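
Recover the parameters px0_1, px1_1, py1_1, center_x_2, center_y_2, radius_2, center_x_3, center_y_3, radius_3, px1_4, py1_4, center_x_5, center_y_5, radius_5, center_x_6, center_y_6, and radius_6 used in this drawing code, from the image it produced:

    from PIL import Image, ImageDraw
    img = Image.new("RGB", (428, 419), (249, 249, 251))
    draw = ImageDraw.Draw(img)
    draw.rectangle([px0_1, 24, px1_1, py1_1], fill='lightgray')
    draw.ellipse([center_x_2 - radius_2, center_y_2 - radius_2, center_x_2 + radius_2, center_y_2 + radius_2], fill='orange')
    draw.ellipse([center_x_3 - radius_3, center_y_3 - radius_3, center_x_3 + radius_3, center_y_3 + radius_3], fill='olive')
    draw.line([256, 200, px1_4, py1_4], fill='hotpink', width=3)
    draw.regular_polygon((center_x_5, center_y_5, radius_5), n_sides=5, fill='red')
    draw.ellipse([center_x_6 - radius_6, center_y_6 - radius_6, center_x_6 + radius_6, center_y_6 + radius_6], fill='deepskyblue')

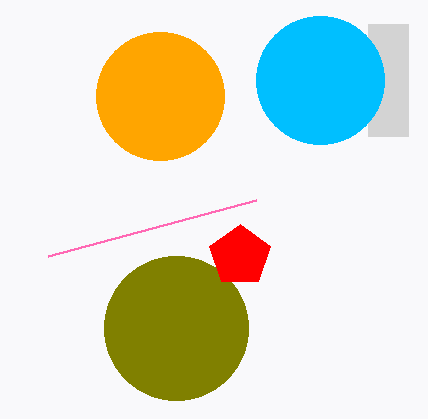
px0_1 = 368; px1_1 = 408; py1_1 = 136; center_x_2 = 160; center_y_2 = 96; radius_2 = 64; center_x_3 = 176; center_y_3 = 328; radius_3 = 72; px1_4 = 48; py1_4 = 256; center_x_5 = 240; center_y_5 = 256; radius_5 = 32; center_x_6 = 320; center_y_6 = 80; radius_6 = 64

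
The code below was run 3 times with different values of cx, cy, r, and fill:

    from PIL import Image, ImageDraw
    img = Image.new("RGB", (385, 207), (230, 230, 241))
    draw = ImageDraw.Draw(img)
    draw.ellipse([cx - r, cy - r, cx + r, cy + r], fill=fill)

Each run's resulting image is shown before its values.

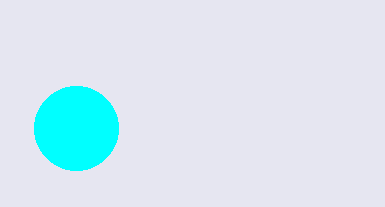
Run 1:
cx = 76; cy = 128; r = 42; fill = 'cyan'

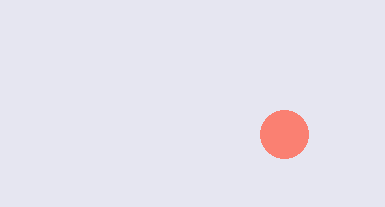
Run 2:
cx = 284, cy = 134, r = 24, fill = 'salmon'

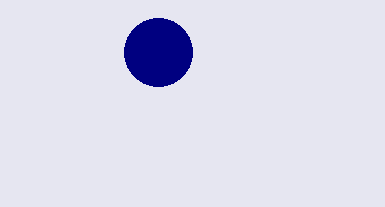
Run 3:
cx = 158, cy = 52, r = 34, fill = 'navy'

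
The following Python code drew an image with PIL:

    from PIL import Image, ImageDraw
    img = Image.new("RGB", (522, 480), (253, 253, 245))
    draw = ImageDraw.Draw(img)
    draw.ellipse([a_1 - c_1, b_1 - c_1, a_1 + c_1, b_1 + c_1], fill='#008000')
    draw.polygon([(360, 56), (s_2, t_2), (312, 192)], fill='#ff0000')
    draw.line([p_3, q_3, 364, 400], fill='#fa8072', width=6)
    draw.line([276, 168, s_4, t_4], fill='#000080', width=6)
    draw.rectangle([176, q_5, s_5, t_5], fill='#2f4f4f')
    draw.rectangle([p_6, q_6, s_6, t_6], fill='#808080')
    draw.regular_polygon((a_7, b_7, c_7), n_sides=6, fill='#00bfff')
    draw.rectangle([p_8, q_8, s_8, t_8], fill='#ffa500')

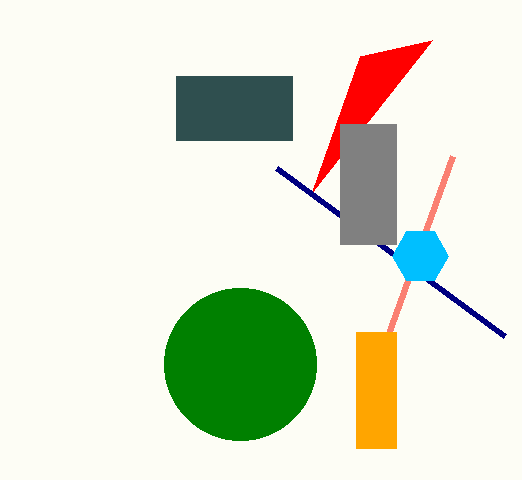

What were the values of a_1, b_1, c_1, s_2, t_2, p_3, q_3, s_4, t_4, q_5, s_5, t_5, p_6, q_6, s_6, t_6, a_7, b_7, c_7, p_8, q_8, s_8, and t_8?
a_1 = 240; b_1 = 364; c_1 = 76; s_2 = 432; t_2 = 40; p_3 = 452; q_3 = 156; s_4 = 504; t_4 = 336; q_5 = 76; s_5 = 292; t_5 = 140; p_6 = 340; q_6 = 124; s_6 = 396; t_6 = 244; a_7 = 420; b_7 = 256; c_7 = 28; p_8 = 356; q_8 = 332; s_8 = 396; t_8 = 448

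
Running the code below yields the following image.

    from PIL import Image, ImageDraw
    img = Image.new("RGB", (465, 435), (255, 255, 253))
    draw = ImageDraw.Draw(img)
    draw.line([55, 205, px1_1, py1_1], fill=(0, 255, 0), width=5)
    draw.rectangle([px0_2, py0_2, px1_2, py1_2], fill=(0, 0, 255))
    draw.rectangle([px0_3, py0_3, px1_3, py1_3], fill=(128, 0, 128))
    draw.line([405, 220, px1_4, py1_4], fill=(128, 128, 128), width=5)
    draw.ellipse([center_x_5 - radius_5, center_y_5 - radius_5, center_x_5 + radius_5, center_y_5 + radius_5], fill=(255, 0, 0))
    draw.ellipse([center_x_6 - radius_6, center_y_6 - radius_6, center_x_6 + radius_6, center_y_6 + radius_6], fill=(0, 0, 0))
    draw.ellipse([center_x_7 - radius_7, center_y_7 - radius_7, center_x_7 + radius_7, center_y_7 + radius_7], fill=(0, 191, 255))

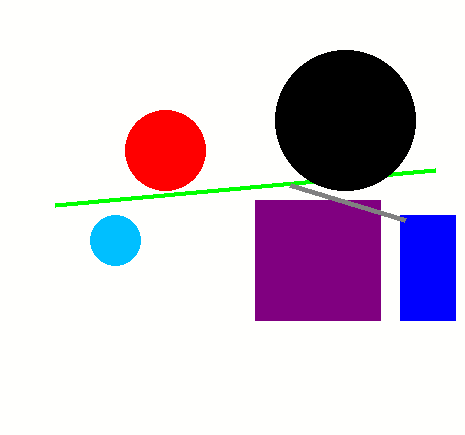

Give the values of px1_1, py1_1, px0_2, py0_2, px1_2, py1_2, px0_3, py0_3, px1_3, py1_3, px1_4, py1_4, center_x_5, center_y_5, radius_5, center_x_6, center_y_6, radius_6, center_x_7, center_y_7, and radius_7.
px1_1 = 435
py1_1 = 170
px0_2 = 400
py0_2 = 215
px1_2 = 455
py1_2 = 320
px0_3 = 255
py0_3 = 200
px1_3 = 380
py1_3 = 320
px1_4 = 290
py1_4 = 185
center_x_5 = 165
center_y_5 = 150
radius_5 = 40
center_x_6 = 345
center_y_6 = 120
radius_6 = 70
center_x_7 = 115
center_y_7 = 240
radius_7 = 25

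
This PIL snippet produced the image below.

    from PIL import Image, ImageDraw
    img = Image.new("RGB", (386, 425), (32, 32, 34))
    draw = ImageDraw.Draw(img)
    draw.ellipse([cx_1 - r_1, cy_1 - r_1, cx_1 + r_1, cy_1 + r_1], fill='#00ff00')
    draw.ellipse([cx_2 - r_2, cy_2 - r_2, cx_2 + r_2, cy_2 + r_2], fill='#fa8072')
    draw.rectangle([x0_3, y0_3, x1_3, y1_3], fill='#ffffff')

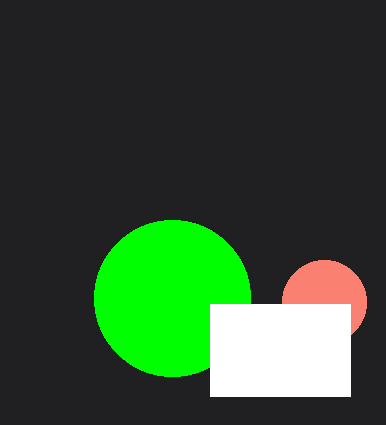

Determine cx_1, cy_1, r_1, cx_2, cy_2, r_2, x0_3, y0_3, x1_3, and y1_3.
cx_1 = 172
cy_1 = 298
r_1 = 78
cx_2 = 324
cy_2 = 302
r_2 = 42
x0_3 = 210
y0_3 = 304
x1_3 = 350
y1_3 = 396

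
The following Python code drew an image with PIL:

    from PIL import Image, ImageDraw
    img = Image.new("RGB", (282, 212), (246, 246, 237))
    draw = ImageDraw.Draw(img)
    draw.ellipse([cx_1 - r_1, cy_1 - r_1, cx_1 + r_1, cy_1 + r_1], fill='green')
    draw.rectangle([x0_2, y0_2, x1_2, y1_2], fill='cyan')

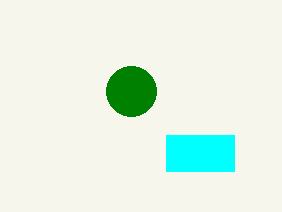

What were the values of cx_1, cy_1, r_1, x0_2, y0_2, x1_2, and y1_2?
cx_1 = 131
cy_1 = 91
r_1 = 25
x0_2 = 166
y0_2 = 135
x1_2 = 234
y1_2 = 171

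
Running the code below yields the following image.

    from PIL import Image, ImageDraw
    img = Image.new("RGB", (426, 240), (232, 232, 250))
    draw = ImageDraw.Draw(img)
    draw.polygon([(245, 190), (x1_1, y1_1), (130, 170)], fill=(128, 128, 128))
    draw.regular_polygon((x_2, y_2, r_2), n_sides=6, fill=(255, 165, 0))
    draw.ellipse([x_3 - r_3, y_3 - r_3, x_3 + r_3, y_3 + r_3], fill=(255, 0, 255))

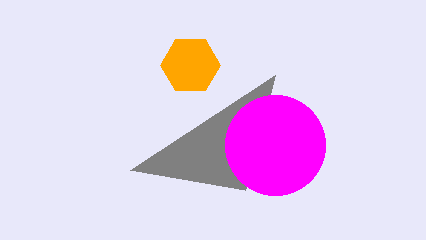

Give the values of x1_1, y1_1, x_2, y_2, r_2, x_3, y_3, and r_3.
x1_1 = 275; y1_1 = 75; x_2 = 190; y_2 = 65; r_2 = 30; x_3 = 275; y_3 = 145; r_3 = 50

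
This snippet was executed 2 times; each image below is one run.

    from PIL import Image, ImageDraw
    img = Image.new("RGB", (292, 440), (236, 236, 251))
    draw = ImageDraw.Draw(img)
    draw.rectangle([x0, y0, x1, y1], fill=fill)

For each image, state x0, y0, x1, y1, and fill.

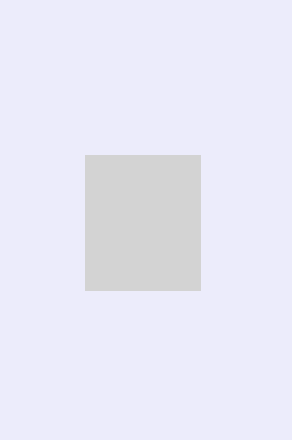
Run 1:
x0 = 85, y0 = 155, x1 = 200, y1 = 290, fill = 'lightgray'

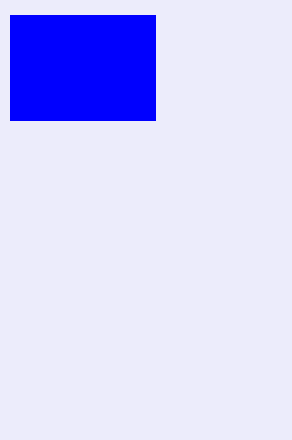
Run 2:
x0 = 10
y0 = 15
x1 = 155
y1 = 120
fill = 'blue'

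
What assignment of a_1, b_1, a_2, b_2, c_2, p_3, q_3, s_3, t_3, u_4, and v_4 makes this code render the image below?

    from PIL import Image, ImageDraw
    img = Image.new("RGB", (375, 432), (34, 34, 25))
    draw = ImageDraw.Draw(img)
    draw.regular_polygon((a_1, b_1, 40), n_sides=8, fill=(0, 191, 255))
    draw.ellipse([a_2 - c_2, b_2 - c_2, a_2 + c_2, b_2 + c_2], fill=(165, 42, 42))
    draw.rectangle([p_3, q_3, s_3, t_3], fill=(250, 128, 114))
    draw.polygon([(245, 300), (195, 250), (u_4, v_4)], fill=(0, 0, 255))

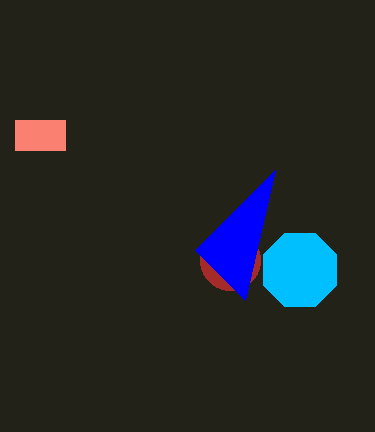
a_1 = 300
b_1 = 270
a_2 = 230
b_2 = 260
c_2 = 30
p_3 = 15
q_3 = 120
s_3 = 65
t_3 = 150
u_4 = 275
v_4 = 170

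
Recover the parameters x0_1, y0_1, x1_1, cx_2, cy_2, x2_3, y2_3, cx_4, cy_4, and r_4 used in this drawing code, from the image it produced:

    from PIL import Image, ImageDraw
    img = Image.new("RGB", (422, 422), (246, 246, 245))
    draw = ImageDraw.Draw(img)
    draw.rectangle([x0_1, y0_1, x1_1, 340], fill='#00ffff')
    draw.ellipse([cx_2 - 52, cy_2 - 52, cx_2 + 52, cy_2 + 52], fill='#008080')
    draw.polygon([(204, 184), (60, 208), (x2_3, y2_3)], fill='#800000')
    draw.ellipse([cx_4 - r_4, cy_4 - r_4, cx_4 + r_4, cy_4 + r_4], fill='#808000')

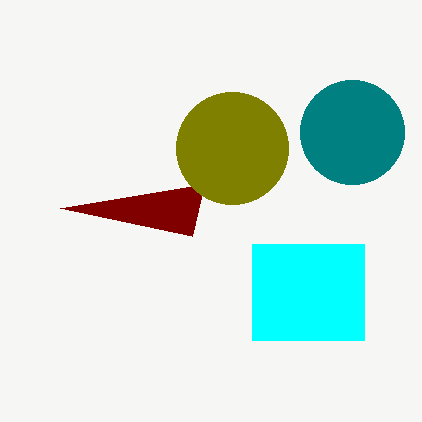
x0_1 = 252; y0_1 = 244; x1_1 = 364; cx_2 = 352; cy_2 = 132; x2_3 = 192; y2_3 = 236; cx_4 = 232; cy_4 = 148; r_4 = 56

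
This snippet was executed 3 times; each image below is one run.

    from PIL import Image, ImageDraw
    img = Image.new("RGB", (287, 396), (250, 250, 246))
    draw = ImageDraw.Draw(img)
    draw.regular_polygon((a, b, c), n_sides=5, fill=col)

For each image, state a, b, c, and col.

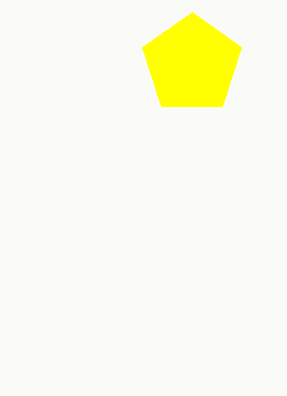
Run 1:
a = 192
b = 64
c = 52
col = 'yellow'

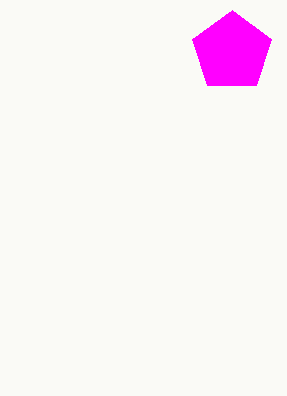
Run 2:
a = 232; b = 52; c = 42; col = 'magenta'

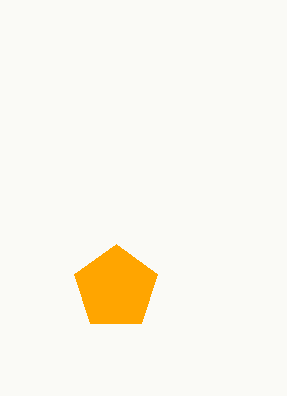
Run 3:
a = 116, b = 288, c = 44, col = 'orange'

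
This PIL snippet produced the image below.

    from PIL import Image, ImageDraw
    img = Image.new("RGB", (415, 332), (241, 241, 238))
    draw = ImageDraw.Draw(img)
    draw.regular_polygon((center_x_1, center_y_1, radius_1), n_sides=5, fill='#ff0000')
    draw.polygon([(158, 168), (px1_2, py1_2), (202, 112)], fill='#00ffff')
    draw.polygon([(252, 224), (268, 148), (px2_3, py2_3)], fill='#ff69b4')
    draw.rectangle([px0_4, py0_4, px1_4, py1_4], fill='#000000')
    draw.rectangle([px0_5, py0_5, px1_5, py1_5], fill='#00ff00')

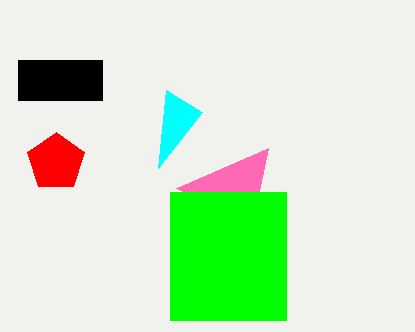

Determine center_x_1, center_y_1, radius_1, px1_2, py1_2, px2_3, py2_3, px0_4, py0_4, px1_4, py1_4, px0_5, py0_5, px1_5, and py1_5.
center_x_1 = 56, center_y_1 = 162, radius_1 = 30, px1_2 = 166, py1_2 = 90, px2_3 = 176, py2_3 = 188, px0_4 = 18, py0_4 = 60, px1_4 = 102, py1_4 = 100, px0_5 = 170, py0_5 = 192, px1_5 = 286, py1_5 = 320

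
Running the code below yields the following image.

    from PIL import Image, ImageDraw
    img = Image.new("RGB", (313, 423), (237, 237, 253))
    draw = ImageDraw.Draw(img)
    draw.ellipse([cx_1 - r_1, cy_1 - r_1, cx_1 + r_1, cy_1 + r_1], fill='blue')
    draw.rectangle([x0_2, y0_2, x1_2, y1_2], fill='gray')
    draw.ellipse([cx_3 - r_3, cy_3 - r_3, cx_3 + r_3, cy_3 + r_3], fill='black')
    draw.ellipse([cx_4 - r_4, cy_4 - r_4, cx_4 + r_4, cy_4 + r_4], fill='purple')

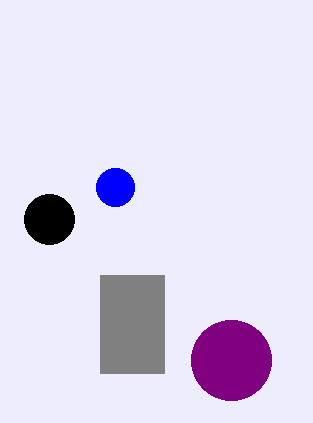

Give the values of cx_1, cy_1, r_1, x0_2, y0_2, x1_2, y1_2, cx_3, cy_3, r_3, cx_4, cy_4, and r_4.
cx_1 = 115; cy_1 = 187; r_1 = 19; x0_2 = 100; y0_2 = 275; x1_2 = 164; y1_2 = 373; cx_3 = 49; cy_3 = 219; r_3 = 25; cx_4 = 231; cy_4 = 360; r_4 = 40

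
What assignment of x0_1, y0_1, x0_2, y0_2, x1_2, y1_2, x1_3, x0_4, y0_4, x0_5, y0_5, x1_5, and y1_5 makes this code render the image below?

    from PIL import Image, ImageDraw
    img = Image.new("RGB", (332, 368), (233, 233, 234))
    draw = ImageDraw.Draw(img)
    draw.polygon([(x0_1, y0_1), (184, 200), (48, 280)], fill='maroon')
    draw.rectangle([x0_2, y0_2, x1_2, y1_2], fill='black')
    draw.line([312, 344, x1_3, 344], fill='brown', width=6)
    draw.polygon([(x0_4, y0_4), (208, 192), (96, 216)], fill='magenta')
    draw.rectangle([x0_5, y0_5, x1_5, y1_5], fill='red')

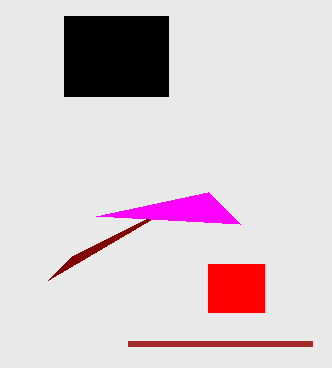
x0_1 = 72
y0_1 = 256
x0_2 = 64
y0_2 = 16
x1_2 = 168
y1_2 = 96
x1_3 = 128
x0_4 = 240
y0_4 = 224
x0_5 = 208
y0_5 = 264
x1_5 = 264
y1_5 = 312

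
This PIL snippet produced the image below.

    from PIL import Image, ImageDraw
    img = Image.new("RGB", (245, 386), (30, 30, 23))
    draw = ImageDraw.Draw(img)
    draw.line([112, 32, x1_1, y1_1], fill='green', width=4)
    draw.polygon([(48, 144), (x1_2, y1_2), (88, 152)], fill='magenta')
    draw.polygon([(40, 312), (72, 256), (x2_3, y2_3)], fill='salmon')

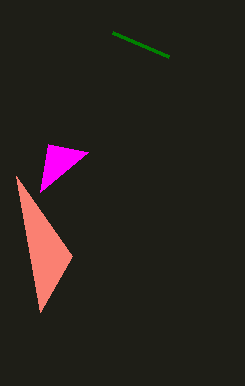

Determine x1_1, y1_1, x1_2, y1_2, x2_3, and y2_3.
x1_1 = 168, y1_1 = 56, x1_2 = 40, y1_2 = 192, x2_3 = 16, y2_3 = 176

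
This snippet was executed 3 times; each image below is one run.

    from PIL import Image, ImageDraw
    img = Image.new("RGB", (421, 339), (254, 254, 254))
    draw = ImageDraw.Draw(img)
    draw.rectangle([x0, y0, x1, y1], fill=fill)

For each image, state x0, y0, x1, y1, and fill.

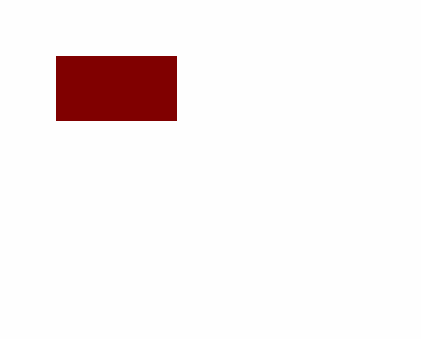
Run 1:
x0 = 56, y0 = 56, x1 = 176, y1 = 120, fill = 'maroon'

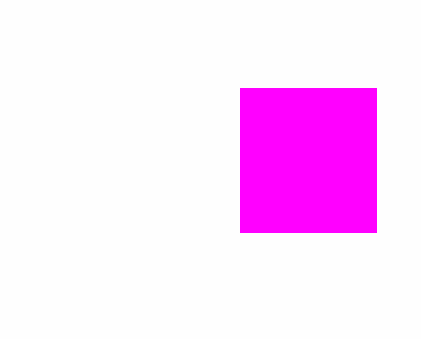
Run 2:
x0 = 240; y0 = 88; x1 = 376; y1 = 232; fill = 'magenta'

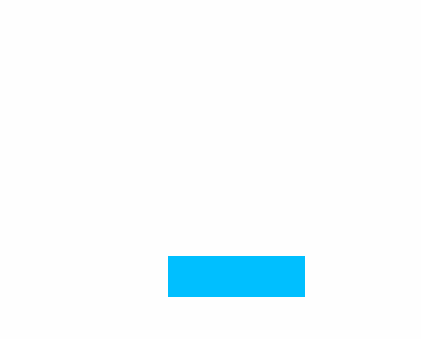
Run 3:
x0 = 168, y0 = 256, x1 = 304, y1 = 296, fill = 'deepskyblue'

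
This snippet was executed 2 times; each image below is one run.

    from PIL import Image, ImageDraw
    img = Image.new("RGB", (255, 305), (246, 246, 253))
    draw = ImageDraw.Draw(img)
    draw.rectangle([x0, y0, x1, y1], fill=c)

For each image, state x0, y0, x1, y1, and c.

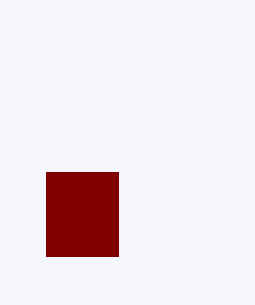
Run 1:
x0 = 46
y0 = 172
x1 = 118
y1 = 256
c = 'maroon'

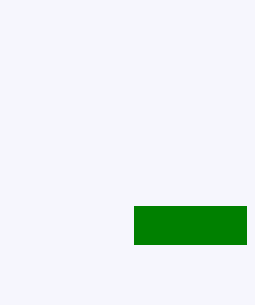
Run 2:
x0 = 134; y0 = 206; x1 = 246; y1 = 244; c = 'green'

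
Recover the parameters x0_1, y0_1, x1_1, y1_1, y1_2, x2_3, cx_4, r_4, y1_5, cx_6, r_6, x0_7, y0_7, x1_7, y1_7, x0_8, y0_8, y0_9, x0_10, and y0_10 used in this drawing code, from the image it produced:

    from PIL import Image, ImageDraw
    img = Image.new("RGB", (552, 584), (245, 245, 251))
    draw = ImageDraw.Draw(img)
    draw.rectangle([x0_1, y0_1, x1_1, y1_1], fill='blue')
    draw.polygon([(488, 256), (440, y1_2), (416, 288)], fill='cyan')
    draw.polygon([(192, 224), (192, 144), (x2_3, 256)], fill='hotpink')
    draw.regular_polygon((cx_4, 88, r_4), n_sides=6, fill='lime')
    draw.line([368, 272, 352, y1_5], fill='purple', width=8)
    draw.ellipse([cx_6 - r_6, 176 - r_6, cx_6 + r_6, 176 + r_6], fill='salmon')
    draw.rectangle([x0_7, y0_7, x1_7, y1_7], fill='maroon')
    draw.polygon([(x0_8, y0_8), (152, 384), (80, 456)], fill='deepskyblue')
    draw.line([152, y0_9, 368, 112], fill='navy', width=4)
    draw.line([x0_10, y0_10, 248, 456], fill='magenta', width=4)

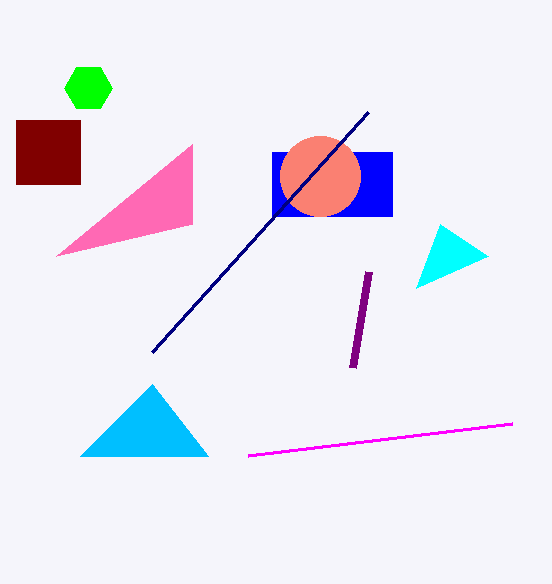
x0_1 = 272
y0_1 = 152
x1_1 = 392
y1_1 = 216
y1_2 = 224
x2_3 = 56
cx_4 = 88
r_4 = 24
y1_5 = 368
cx_6 = 320
r_6 = 40
x0_7 = 16
y0_7 = 120
x1_7 = 80
y1_7 = 184
x0_8 = 208
y0_8 = 456
y0_9 = 352
x0_10 = 512
y0_10 = 424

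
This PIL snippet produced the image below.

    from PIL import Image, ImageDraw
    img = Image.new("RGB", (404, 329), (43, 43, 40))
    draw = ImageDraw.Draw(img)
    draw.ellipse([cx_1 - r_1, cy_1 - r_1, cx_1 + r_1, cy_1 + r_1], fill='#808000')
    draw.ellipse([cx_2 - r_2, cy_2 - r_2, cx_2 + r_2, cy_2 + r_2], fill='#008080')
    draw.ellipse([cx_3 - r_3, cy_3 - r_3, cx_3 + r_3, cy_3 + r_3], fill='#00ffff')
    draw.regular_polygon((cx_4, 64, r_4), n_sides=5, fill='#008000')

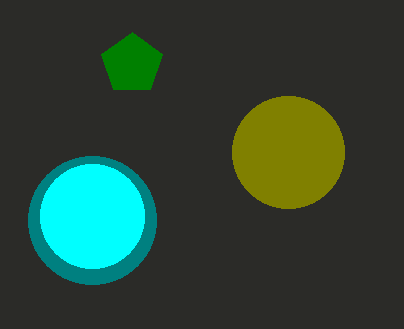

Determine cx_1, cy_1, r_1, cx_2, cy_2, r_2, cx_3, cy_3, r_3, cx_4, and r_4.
cx_1 = 288; cy_1 = 152; r_1 = 56; cx_2 = 92; cy_2 = 220; r_2 = 64; cx_3 = 92; cy_3 = 216; r_3 = 52; cx_4 = 132; r_4 = 32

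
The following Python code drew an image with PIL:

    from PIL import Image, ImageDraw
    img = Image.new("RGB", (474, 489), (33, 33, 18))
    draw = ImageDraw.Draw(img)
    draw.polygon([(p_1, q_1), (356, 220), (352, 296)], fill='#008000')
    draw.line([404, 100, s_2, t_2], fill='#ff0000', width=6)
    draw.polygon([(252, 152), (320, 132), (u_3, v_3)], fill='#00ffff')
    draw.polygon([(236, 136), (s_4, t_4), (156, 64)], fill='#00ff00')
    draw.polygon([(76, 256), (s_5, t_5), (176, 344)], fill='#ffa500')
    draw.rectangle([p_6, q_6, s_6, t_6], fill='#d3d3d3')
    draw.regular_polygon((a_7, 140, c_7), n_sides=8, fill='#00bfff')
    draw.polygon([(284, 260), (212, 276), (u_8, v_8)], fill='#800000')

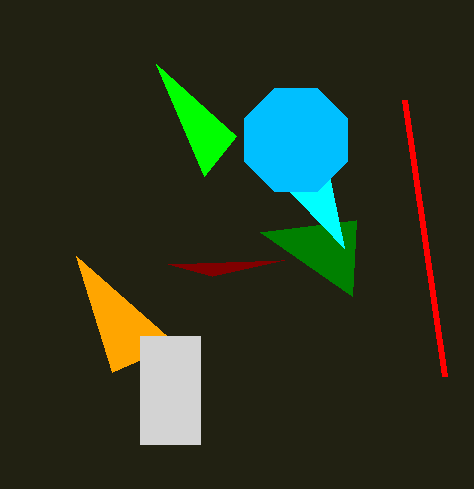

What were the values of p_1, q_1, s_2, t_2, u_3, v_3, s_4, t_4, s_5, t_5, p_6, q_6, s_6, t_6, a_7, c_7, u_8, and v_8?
p_1 = 260; q_1 = 232; s_2 = 444; t_2 = 376; u_3 = 344; v_3 = 248; s_4 = 204; t_4 = 176; s_5 = 112; t_5 = 372; p_6 = 140; q_6 = 336; s_6 = 200; t_6 = 444; a_7 = 296; c_7 = 56; u_8 = 168; v_8 = 264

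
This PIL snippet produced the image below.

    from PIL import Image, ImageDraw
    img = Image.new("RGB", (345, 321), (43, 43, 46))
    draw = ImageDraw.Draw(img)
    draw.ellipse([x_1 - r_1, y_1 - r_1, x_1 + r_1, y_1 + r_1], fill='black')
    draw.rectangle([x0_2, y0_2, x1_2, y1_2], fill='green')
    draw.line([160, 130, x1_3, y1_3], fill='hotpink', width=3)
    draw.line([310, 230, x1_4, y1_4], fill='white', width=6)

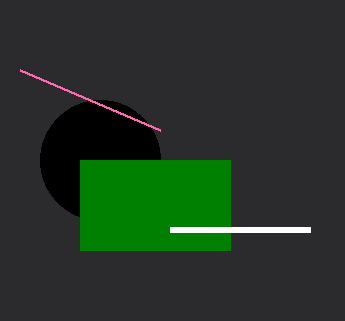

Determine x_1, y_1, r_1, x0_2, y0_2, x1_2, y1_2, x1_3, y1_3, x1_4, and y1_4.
x_1 = 100; y_1 = 160; r_1 = 60; x0_2 = 80; y0_2 = 160; x1_2 = 230; y1_2 = 250; x1_3 = 20; y1_3 = 70; x1_4 = 170; y1_4 = 230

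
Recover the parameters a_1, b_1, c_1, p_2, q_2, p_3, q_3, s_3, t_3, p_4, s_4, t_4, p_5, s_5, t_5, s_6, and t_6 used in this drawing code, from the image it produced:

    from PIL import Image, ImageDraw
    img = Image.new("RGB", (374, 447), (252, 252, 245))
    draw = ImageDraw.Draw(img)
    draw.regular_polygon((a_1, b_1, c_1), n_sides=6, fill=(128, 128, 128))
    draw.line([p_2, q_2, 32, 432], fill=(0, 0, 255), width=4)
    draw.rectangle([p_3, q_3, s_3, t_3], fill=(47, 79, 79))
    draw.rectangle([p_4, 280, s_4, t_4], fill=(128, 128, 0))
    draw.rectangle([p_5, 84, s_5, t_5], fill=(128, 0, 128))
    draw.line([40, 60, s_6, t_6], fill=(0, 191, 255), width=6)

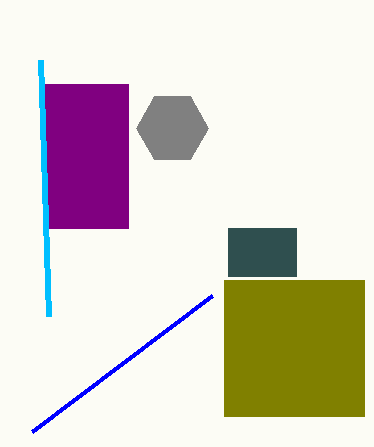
a_1 = 172; b_1 = 128; c_1 = 36; p_2 = 212; q_2 = 296; p_3 = 228; q_3 = 228; s_3 = 296; t_3 = 276; p_4 = 224; s_4 = 364; t_4 = 416; p_5 = 44; s_5 = 128; t_5 = 228; s_6 = 48; t_6 = 316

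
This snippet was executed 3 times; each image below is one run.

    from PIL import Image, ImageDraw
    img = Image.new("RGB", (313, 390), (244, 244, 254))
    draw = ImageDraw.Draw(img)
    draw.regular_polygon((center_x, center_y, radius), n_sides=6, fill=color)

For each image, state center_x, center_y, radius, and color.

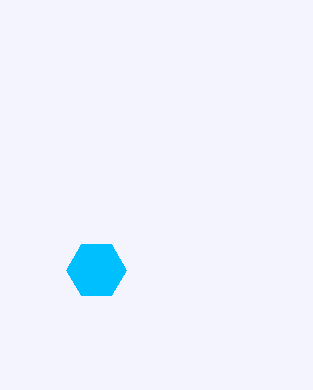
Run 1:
center_x = 96
center_y = 270
radius = 30
color = 'deepskyblue'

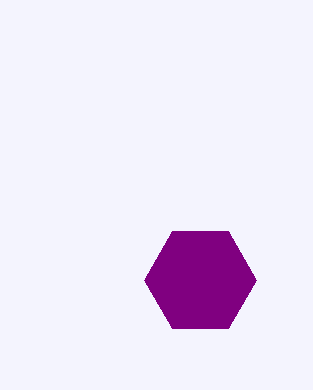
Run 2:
center_x = 200; center_y = 280; radius = 56; color = 'purple'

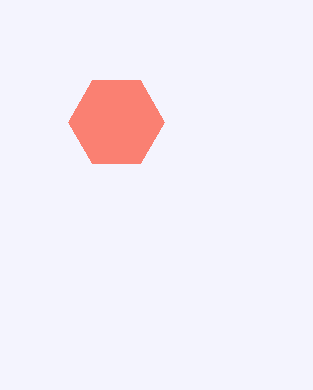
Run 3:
center_x = 116, center_y = 122, radius = 48, color = 'salmon'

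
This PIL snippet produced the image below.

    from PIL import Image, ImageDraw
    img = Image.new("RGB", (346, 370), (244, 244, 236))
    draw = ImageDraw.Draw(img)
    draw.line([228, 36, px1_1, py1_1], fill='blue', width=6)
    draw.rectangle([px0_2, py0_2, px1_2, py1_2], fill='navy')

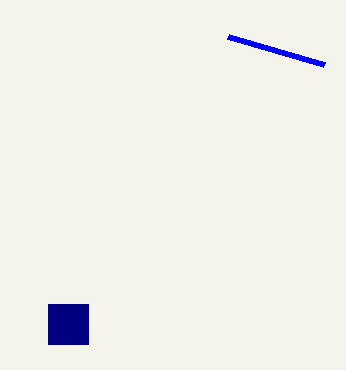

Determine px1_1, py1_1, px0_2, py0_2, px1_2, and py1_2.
px1_1 = 324; py1_1 = 64; px0_2 = 48; py0_2 = 304; px1_2 = 88; py1_2 = 344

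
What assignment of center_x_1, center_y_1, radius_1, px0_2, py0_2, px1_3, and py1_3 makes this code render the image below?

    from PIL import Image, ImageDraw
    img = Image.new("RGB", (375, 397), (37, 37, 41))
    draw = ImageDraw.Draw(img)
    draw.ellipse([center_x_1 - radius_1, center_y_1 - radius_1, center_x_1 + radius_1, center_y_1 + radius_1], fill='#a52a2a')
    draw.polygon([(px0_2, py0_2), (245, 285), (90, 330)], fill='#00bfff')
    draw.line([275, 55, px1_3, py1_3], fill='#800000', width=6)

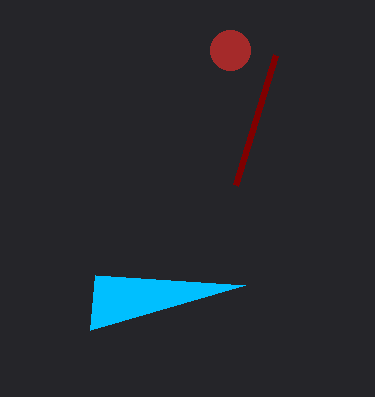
center_x_1 = 230; center_y_1 = 50; radius_1 = 20; px0_2 = 95; py0_2 = 275; px1_3 = 235; py1_3 = 185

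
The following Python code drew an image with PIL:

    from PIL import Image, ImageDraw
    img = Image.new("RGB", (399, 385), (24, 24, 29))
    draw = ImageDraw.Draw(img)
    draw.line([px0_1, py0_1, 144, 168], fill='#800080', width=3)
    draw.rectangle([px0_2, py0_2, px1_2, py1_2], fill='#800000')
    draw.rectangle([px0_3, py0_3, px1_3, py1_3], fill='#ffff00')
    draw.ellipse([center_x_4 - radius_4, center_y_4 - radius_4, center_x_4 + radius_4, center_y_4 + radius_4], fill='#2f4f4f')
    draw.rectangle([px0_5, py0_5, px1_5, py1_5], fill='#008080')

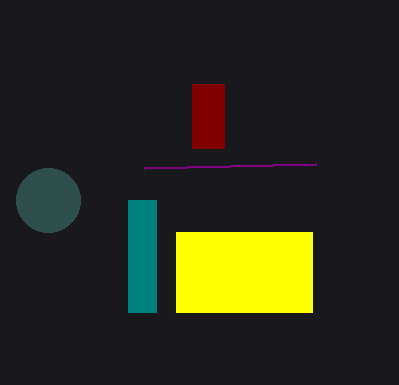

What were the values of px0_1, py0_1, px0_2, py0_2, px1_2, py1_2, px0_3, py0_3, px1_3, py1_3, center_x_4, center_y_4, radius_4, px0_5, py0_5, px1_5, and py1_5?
px0_1 = 316, py0_1 = 164, px0_2 = 192, py0_2 = 84, px1_2 = 224, py1_2 = 148, px0_3 = 176, py0_3 = 232, px1_3 = 312, py1_3 = 312, center_x_4 = 48, center_y_4 = 200, radius_4 = 32, px0_5 = 128, py0_5 = 200, px1_5 = 156, py1_5 = 312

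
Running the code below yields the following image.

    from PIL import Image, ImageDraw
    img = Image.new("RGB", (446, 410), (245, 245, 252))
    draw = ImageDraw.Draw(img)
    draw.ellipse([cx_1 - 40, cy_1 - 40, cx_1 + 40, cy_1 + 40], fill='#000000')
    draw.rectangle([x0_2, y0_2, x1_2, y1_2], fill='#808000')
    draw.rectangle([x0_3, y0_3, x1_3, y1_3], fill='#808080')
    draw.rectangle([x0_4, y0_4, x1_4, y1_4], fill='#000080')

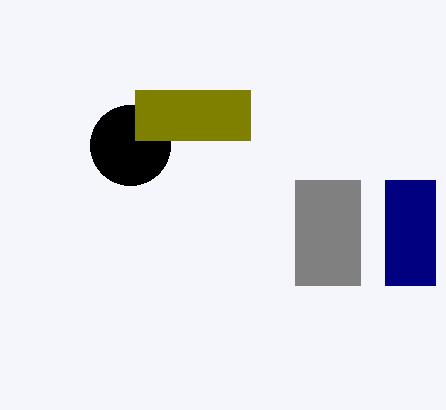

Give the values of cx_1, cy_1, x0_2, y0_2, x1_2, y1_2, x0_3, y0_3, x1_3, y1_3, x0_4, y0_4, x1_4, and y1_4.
cx_1 = 130
cy_1 = 145
x0_2 = 135
y0_2 = 90
x1_2 = 250
y1_2 = 140
x0_3 = 295
y0_3 = 180
x1_3 = 360
y1_3 = 285
x0_4 = 385
y0_4 = 180
x1_4 = 435
y1_4 = 285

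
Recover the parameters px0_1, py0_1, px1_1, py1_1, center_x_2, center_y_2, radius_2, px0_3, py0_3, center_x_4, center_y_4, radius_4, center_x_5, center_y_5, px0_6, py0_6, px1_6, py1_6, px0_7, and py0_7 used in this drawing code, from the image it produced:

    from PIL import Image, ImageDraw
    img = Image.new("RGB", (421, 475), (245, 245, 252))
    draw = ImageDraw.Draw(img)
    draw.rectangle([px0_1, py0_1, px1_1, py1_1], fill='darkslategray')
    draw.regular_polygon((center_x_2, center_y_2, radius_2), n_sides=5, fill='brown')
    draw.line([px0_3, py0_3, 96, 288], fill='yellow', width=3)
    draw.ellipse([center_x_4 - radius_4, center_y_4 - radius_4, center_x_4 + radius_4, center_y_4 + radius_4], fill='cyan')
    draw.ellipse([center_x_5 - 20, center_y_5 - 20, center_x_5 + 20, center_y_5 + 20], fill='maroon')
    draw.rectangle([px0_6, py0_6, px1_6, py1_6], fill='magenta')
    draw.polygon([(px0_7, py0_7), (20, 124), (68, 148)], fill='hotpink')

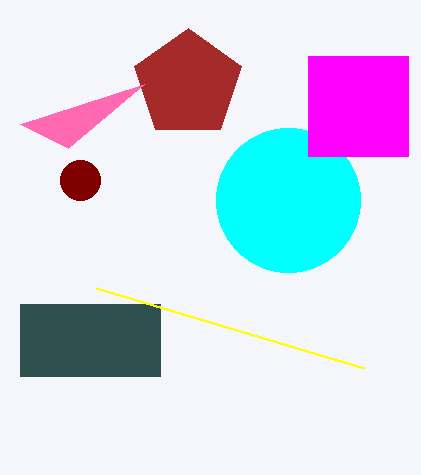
px0_1 = 20; py0_1 = 304; px1_1 = 160; py1_1 = 376; center_x_2 = 188; center_y_2 = 84; radius_2 = 56; px0_3 = 364; py0_3 = 368; center_x_4 = 288; center_y_4 = 200; radius_4 = 72; center_x_5 = 80; center_y_5 = 180; px0_6 = 308; py0_6 = 56; px1_6 = 408; py1_6 = 156; px0_7 = 144; py0_7 = 84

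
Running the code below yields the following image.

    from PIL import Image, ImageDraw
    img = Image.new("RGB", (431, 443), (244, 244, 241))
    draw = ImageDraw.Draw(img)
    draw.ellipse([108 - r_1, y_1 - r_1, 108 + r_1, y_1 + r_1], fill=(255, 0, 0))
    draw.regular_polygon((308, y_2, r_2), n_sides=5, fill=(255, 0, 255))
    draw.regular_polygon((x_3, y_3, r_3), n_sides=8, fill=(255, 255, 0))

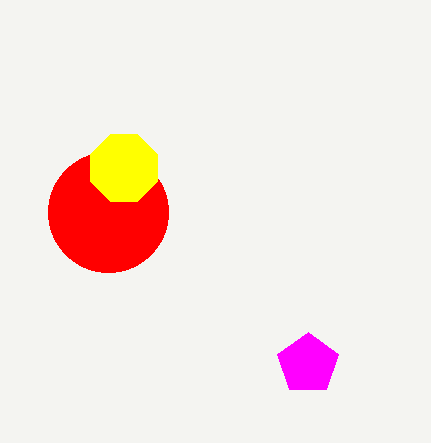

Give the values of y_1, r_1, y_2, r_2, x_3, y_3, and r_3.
y_1 = 212
r_1 = 60
y_2 = 364
r_2 = 32
x_3 = 124
y_3 = 168
r_3 = 36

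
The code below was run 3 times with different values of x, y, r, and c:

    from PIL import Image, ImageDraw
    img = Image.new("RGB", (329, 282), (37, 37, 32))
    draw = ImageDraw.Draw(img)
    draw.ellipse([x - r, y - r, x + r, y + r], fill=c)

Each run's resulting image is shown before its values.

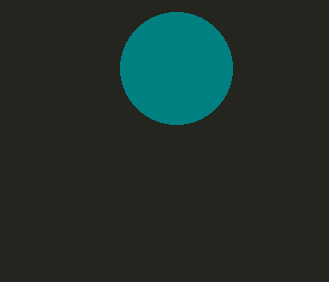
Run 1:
x = 176; y = 68; r = 56; c = 'teal'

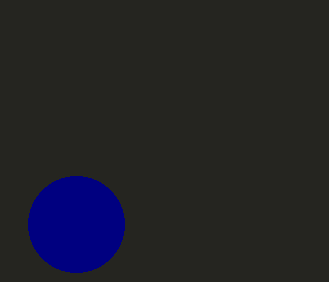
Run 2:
x = 76, y = 224, r = 48, c = 'navy'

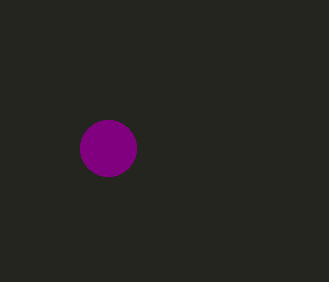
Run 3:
x = 108; y = 148; r = 28; c = 'purple'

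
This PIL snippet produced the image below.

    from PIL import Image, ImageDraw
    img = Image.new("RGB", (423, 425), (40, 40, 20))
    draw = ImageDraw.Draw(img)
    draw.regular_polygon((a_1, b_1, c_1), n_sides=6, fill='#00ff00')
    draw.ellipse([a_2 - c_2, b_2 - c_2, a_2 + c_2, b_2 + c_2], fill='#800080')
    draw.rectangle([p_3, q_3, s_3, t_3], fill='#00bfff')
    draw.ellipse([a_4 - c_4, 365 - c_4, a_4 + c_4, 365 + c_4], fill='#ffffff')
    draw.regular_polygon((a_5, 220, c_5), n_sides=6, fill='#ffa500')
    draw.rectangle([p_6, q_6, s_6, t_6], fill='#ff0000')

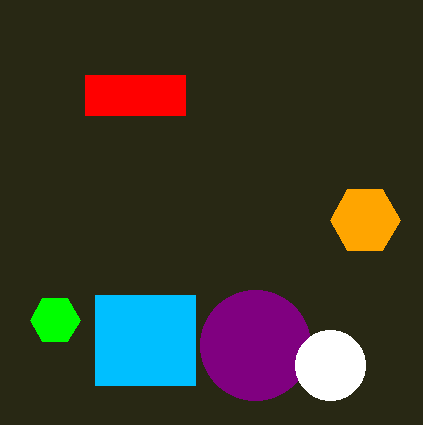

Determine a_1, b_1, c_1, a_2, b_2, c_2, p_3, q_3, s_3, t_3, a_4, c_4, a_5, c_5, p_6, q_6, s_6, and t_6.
a_1 = 55
b_1 = 320
c_1 = 25
a_2 = 255
b_2 = 345
c_2 = 55
p_3 = 95
q_3 = 295
s_3 = 195
t_3 = 385
a_4 = 330
c_4 = 35
a_5 = 365
c_5 = 35
p_6 = 85
q_6 = 75
s_6 = 185
t_6 = 115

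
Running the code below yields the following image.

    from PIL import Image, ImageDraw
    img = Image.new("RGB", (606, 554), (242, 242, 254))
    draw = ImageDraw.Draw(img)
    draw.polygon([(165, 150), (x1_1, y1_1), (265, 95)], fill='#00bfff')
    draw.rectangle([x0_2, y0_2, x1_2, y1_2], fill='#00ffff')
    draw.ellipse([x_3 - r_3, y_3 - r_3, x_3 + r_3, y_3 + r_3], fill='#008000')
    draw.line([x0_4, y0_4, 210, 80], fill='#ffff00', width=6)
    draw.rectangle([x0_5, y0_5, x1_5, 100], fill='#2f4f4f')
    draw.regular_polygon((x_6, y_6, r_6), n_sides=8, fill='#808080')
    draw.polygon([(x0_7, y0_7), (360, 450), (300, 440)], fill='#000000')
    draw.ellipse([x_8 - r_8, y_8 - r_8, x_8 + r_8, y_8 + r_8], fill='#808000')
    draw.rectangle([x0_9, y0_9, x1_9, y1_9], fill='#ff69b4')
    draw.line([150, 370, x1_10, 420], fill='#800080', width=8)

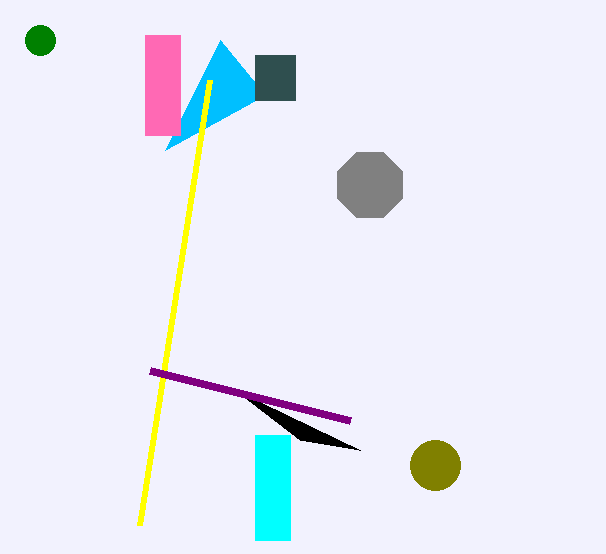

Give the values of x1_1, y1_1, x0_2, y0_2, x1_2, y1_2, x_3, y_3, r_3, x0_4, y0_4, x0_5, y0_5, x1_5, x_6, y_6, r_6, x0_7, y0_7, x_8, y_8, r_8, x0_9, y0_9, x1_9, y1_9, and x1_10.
x1_1 = 220, y1_1 = 40, x0_2 = 255, y0_2 = 435, x1_2 = 290, y1_2 = 540, x_3 = 40, y_3 = 40, r_3 = 15, x0_4 = 140, y0_4 = 525, x0_5 = 255, y0_5 = 55, x1_5 = 295, x_6 = 370, y_6 = 185, r_6 = 35, x0_7 = 235, y0_7 = 390, x_8 = 435, y_8 = 465, r_8 = 25, x0_9 = 145, y0_9 = 35, x1_9 = 180, y1_9 = 135, x1_10 = 350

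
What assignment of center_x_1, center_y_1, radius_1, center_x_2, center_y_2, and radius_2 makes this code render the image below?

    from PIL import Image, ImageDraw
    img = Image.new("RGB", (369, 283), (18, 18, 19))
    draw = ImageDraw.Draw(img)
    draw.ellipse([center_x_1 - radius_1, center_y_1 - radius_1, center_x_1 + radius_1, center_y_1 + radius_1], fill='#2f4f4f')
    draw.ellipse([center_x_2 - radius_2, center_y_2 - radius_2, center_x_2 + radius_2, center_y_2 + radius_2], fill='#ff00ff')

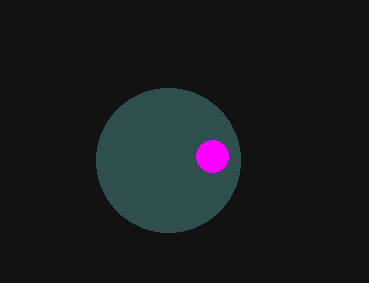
center_x_1 = 168, center_y_1 = 160, radius_1 = 72, center_x_2 = 212, center_y_2 = 156, radius_2 = 16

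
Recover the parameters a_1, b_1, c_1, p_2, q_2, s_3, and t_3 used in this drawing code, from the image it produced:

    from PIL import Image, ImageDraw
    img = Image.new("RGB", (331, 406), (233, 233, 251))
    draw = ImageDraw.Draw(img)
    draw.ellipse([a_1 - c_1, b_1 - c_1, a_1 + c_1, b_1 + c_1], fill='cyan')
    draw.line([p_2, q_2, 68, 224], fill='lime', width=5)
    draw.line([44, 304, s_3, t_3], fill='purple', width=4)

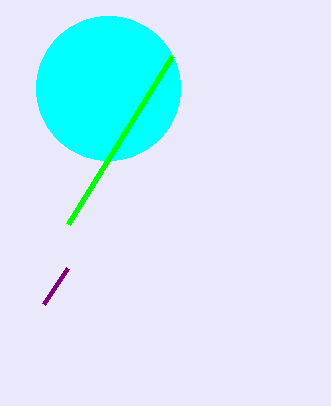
a_1 = 108, b_1 = 88, c_1 = 72, p_2 = 172, q_2 = 56, s_3 = 68, t_3 = 268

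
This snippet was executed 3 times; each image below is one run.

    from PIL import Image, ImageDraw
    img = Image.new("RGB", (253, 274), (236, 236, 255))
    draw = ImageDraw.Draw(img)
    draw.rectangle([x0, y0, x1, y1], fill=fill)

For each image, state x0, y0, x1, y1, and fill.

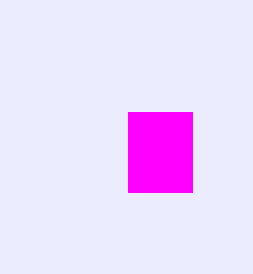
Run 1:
x0 = 128, y0 = 112, x1 = 192, y1 = 192, fill = 'magenta'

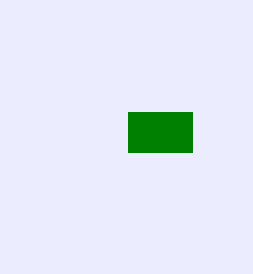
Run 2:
x0 = 128
y0 = 112
x1 = 192
y1 = 152
fill = 'green'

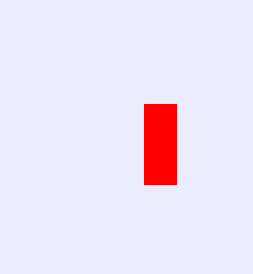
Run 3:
x0 = 144
y0 = 104
x1 = 176
y1 = 184
fill = 'red'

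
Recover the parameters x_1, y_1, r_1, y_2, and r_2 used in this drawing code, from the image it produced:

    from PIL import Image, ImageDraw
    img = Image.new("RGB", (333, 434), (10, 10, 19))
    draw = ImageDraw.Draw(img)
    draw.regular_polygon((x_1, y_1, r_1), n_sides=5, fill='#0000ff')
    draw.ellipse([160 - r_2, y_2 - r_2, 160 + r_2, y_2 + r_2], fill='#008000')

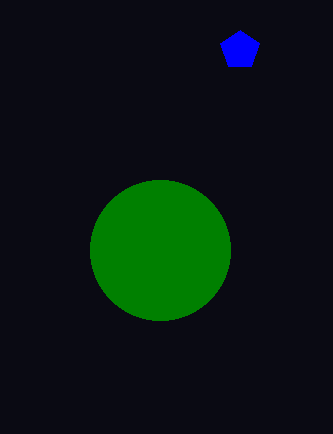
x_1 = 240; y_1 = 50; r_1 = 20; y_2 = 250; r_2 = 70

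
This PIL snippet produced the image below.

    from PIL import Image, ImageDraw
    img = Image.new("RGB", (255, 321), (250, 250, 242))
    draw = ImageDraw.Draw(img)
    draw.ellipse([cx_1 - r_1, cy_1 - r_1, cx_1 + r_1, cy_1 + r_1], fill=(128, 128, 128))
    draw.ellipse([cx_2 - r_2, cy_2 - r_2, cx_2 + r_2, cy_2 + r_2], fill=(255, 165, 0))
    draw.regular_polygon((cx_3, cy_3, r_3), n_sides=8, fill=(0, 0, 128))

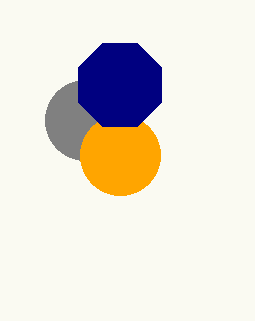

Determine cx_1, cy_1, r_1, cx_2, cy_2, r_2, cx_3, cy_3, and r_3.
cx_1 = 85
cy_1 = 120
r_1 = 40
cx_2 = 120
cy_2 = 155
r_2 = 40
cx_3 = 120
cy_3 = 85
r_3 = 45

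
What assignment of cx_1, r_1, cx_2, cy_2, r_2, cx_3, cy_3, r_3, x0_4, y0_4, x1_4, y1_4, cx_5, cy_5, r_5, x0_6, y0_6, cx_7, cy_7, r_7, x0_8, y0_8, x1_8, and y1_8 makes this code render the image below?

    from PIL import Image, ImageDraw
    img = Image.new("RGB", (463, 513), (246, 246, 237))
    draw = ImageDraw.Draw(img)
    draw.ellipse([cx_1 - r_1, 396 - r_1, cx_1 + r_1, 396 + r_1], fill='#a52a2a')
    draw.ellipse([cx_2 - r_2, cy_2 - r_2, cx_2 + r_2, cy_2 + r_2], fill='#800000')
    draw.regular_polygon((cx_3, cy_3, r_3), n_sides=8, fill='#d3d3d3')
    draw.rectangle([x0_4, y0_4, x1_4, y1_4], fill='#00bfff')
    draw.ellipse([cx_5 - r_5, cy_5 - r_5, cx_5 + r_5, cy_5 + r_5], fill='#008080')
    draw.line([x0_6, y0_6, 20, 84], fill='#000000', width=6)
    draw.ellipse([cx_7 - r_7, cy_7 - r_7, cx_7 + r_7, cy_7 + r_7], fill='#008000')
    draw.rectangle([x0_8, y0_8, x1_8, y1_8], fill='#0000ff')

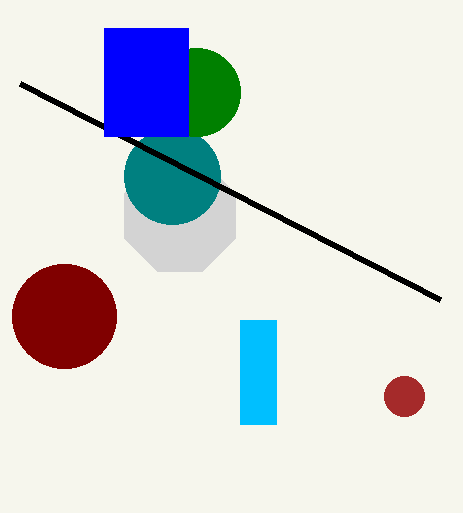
cx_1 = 404, r_1 = 20, cx_2 = 64, cy_2 = 316, r_2 = 52, cx_3 = 180, cy_3 = 216, r_3 = 60, x0_4 = 240, y0_4 = 320, x1_4 = 276, y1_4 = 424, cx_5 = 172, cy_5 = 176, r_5 = 48, x0_6 = 440, y0_6 = 300, cx_7 = 196, cy_7 = 92, r_7 = 44, x0_8 = 104, y0_8 = 28, x1_8 = 188, y1_8 = 136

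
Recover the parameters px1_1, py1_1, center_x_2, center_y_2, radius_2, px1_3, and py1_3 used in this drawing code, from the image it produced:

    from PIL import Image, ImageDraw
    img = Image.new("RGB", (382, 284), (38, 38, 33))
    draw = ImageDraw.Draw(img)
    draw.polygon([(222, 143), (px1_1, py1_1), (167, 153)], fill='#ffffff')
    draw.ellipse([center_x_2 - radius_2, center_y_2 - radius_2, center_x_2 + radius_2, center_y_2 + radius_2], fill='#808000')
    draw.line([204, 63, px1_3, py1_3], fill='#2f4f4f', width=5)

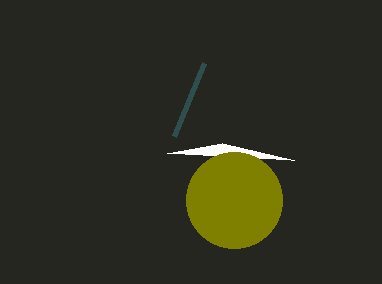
px1_1 = 294
py1_1 = 160
center_x_2 = 234
center_y_2 = 200
radius_2 = 48
px1_3 = 174
py1_3 = 136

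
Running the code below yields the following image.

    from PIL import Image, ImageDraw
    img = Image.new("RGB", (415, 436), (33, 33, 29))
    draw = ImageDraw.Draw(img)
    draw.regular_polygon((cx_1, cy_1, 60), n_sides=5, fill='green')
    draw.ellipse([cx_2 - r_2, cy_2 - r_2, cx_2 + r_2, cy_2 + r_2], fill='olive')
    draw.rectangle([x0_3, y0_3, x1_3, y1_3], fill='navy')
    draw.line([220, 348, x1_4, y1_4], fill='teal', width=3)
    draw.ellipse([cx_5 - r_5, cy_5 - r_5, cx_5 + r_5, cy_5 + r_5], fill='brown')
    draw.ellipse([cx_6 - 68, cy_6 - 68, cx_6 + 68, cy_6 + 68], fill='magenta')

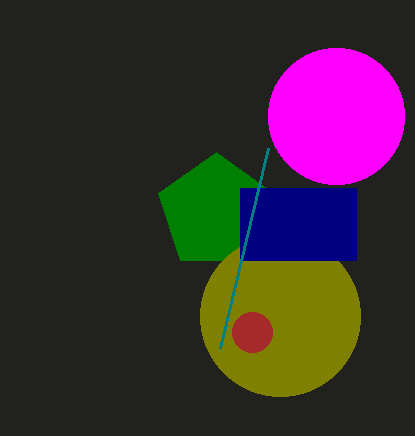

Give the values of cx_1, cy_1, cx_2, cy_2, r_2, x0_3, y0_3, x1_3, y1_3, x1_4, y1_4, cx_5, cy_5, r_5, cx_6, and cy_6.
cx_1 = 216; cy_1 = 212; cx_2 = 280; cy_2 = 316; r_2 = 80; x0_3 = 240; y0_3 = 188; x1_3 = 356; y1_3 = 260; x1_4 = 268; y1_4 = 148; cx_5 = 252; cy_5 = 332; r_5 = 20; cx_6 = 336; cy_6 = 116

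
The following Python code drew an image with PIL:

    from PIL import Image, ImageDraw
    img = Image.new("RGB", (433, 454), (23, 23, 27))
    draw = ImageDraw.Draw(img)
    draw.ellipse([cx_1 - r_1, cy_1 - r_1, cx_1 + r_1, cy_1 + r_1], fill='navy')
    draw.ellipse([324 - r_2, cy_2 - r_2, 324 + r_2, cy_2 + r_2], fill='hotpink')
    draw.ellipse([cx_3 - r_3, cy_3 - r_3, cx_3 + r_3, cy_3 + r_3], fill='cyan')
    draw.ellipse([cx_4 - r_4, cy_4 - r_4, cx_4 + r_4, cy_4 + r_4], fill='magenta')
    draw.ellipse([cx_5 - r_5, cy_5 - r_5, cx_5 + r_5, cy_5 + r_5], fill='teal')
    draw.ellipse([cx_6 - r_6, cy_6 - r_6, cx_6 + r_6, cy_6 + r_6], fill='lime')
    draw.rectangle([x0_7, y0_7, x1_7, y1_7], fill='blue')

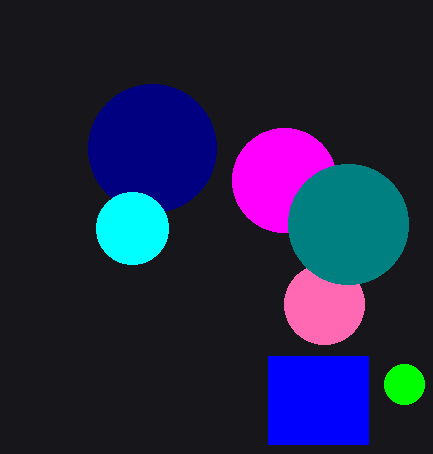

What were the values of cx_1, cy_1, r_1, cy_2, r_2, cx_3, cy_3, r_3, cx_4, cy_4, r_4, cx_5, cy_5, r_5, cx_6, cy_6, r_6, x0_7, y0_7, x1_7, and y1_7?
cx_1 = 152; cy_1 = 148; r_1 = 64; cy_2 = 304; r_2 = 40; cx_3 = 132; cy_3 = 228; r_3 = 36; cx_4 = 284; cy_4 = 180; r_4 = 52; cx_5 = 348; cy_5 = 224; r_5 = 60; cx_6 = 404; cy_6 = 384; r_6 = 20; x0_7 = 268; y0_7 = 356; x1_7 = 368; y1_7 = 444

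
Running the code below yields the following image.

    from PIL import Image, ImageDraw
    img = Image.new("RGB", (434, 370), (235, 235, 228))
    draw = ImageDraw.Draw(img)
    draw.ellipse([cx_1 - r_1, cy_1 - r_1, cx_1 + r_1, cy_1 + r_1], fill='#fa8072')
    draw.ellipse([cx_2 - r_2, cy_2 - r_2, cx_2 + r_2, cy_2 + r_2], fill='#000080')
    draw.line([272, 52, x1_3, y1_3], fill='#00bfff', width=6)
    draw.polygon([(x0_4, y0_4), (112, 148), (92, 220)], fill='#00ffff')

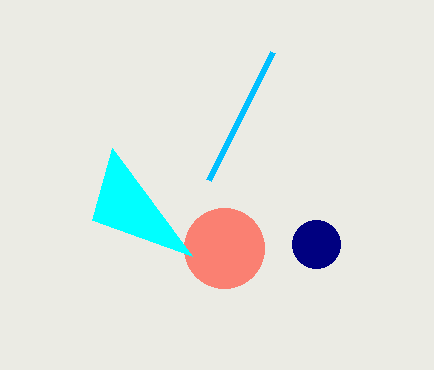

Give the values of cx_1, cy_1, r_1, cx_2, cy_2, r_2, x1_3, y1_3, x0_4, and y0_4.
cx_1 = 224, cy_1 = 248, r_1 = 40, cx_2 = 316, cy_2 = 244, r_2 = 24, x1_3 = 208, y1_3 = 180, x0_4 = 192, y0_4 = 256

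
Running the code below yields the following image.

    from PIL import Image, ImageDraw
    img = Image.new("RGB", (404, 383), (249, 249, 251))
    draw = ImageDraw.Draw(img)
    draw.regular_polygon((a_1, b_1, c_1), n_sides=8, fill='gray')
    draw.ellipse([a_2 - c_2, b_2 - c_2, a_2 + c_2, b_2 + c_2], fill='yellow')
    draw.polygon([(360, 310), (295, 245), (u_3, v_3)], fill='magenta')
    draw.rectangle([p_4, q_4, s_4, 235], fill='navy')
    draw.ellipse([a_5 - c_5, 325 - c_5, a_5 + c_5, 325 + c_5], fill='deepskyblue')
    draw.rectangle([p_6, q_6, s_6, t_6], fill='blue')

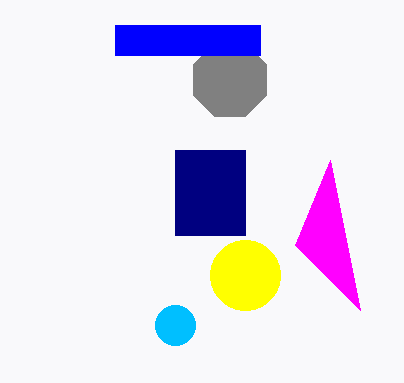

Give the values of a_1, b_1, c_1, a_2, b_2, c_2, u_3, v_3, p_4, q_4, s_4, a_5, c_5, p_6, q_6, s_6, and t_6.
a_1 = 230; b_1 = 80; c_1 = 40; a_2 = 245; b_2 = 275; c_2 = 35; u_3 = 330; v_3 = 160; p_4 = 175; q_4 = 150; s_4 = 245; a_5 = 175; c_5 = 20; p_6 = 115; q_6 = 25; s_6 = 260; t_6 = 55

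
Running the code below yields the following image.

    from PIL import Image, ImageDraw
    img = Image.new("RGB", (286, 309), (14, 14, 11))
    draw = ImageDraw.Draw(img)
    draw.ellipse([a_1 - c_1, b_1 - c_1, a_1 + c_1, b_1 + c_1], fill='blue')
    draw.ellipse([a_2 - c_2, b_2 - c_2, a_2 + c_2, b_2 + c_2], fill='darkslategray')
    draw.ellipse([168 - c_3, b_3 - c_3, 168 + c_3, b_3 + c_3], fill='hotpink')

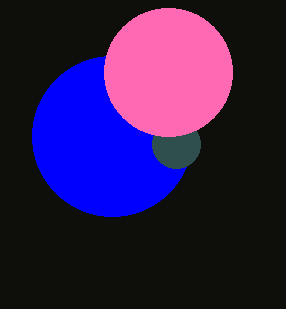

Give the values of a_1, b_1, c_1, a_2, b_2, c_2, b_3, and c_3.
a_1 = 112, b_1 = 136, c_1 = 80, a_2 = 176, b_2 = 144, c_2 = 24, b_3 = 72, c_3 = 64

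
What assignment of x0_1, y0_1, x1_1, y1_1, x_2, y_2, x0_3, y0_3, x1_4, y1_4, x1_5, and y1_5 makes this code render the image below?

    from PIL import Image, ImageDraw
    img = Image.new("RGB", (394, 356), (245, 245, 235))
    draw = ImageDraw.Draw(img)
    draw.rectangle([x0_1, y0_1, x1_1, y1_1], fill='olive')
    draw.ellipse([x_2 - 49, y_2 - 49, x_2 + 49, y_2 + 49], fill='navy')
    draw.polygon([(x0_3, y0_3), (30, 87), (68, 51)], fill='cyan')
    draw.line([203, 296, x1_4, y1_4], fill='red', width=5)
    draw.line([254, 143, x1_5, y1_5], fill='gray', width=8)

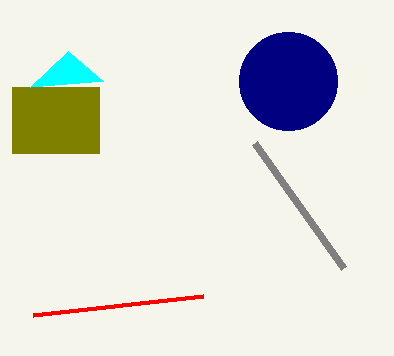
x0_1 = 12
y0_1 = 87
x1_1 = 99
y1_1 = 153
x_2 = 288
y_2 = 81
x0_3 = 103
y0_3 = 81
x1_4 = 33
y1_4 = 315
x1_5 = 343
y1_5 = 268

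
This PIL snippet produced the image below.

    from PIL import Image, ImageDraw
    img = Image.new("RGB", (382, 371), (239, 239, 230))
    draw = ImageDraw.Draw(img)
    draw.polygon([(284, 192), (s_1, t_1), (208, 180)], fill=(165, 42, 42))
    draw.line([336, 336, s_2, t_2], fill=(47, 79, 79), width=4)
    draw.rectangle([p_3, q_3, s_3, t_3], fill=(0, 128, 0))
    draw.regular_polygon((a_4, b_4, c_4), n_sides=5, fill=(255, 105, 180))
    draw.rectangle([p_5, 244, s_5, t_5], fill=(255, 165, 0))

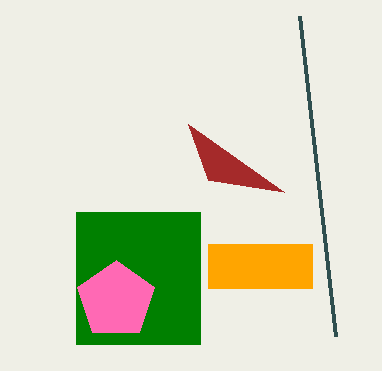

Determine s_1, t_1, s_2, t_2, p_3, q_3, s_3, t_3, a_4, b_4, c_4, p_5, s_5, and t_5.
s_1 = 188; t_1 = 124; s_2 = 300; t_2 = 16; p_3 = 76; q_3 = 212; s_3 = 200; t_3 = 344; a_4 = 116; b_4 = 300; c_4 = 40; p_5 = 208; s_5 = 312; t_5 = 288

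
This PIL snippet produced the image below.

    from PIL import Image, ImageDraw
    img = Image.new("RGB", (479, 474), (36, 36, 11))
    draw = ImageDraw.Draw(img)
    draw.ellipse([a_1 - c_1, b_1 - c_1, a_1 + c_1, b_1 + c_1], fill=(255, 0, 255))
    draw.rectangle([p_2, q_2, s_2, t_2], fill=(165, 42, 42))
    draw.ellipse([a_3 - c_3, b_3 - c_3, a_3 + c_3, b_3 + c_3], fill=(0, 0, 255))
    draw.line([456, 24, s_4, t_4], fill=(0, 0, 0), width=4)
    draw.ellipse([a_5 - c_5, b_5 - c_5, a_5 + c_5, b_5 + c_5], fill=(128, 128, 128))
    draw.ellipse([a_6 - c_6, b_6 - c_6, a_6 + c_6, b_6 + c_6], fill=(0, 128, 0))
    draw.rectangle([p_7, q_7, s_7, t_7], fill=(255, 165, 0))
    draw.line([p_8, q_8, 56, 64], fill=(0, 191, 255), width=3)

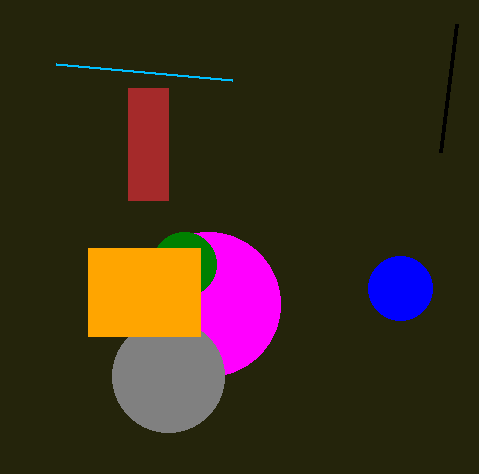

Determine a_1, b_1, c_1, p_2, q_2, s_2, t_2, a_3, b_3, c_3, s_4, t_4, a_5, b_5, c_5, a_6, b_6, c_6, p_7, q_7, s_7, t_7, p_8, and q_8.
a_1 = 208, b_1 = 304, c_1 = 72, p_2 = 128, q_2 = 88, s_2 = 168, t_2 = 200, a_3 = 400, b_3 = 288, c_3 = 32, s_4 = 440, t_4 = 152, a_5 = 168, b_5 = 376, c_5 = 56, a_6 = 184, b_6 = 264, c_6 = 32, p_7 = 88, q_7 = 248, s_7 = 200, t_7 = 336, p_8 = 232, q_8 = 80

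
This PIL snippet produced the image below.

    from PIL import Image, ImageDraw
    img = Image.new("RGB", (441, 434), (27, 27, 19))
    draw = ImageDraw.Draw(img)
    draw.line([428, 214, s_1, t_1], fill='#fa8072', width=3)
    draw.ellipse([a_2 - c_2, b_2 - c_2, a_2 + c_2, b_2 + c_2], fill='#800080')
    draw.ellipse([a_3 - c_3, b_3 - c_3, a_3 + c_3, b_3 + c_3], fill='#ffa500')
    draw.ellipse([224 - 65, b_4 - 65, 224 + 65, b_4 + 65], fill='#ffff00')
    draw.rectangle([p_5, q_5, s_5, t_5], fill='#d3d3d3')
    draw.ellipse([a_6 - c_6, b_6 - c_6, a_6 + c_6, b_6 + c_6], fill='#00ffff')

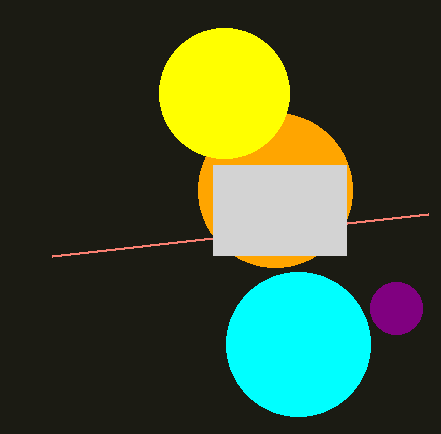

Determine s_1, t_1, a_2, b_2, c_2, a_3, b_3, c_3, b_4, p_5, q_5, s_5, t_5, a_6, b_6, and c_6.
s_1 = 52
t_1 = 256
a_2 = 396
b_2 = 308
c_2 = 26
a_3 = 275
b_3 = 190
c_3 = 77
b_4 = 93
p_5 = 213
q_5 = 165
s_5 = 346
t_5 = 255
a_6 = 298
b_6 = 344
c_6 = 72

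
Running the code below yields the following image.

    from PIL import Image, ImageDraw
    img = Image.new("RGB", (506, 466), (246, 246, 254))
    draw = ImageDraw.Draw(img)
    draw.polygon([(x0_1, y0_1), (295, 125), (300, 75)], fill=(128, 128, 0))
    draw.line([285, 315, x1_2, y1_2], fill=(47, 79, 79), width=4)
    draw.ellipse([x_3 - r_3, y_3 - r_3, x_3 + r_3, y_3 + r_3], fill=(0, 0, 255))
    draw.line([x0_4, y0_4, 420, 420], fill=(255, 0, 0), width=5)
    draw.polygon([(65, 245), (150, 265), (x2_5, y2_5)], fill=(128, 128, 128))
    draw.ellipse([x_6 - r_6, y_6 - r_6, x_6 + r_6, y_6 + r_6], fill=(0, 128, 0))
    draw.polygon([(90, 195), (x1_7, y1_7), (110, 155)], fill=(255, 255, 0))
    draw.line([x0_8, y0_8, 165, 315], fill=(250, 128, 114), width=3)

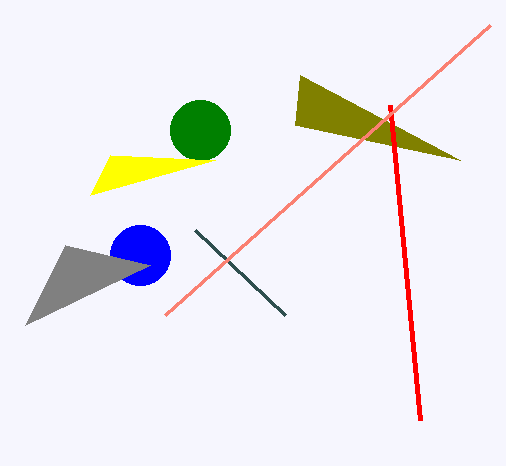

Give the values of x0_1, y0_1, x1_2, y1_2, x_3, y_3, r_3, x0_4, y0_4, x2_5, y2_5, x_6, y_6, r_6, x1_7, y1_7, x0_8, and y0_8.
x0_1 = 460
y0_1 = 160
x1_2 = 195
y1_2 = 230
x_3 = 140
y_3 = 255
r_3 = 30
x0_4 = 390
y0_4 = 105
x2_5 = 25
y2_5 = 325
x_6 = 200
y_6 = 130
r_6 = 30
x1_7 = 215
y1_7 = 160
x0_8 = 490
y0_8 = 25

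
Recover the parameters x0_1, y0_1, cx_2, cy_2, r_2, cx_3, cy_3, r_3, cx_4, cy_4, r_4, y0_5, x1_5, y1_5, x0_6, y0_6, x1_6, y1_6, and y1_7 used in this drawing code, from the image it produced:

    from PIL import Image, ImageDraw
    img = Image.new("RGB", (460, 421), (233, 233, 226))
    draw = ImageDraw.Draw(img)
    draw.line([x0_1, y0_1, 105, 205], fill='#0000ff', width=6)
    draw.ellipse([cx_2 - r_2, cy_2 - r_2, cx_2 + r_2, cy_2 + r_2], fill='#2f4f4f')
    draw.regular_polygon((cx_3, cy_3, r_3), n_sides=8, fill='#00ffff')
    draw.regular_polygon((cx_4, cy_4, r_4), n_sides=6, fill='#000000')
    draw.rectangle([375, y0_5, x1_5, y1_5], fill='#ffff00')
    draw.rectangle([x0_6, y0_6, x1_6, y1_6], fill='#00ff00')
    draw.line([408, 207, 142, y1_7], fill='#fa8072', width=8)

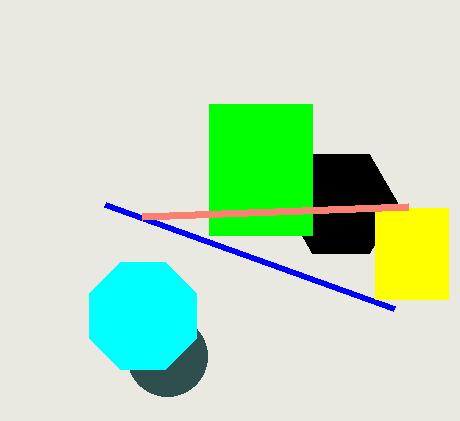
x0_1 = 394; y0_1 = 309; cx_2 = 167; cy_2 = 356; r_2 = 40; cx_3 = 143; cy_3 = 316; r_3 = 58; cx_4 = 341; cy_4 = 204; r_4 = 57; y0_5 = 208; x1_5 = 448; y1_5 = 299; x0_6 = 209; y0_6 = 104; x1_6 = 312; y1_6 = 235; y1_7 = 217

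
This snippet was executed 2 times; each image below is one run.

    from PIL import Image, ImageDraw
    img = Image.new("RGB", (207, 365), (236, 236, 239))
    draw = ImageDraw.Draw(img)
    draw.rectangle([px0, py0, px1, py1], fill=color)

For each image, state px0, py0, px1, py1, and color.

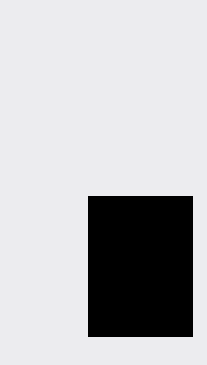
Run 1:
px0 = 88
py0 = 196
px1 = 192
py1 = 336
color = 'black'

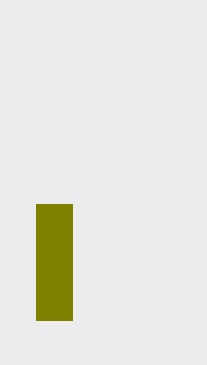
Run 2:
px0 = 36; py0 = 204; px1 = 72; py1 = 320; color = 'olive'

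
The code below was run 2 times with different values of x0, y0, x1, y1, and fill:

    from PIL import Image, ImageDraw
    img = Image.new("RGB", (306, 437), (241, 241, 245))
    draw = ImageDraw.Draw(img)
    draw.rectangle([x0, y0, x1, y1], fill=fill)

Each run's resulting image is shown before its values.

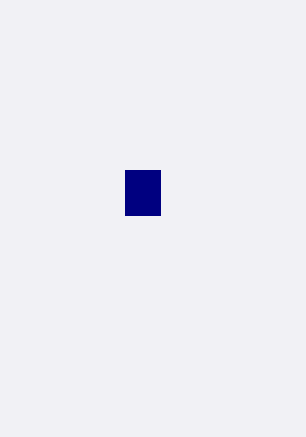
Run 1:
x0 = 125, y0 = 170, x1 = 160, y1 = 215, fill = 'navy'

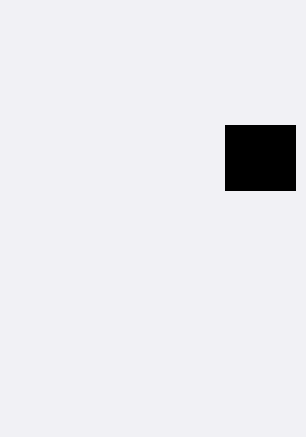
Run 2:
x0 = 225; y0 = 125; x1 = 295; y1 = 190; fill = 'black'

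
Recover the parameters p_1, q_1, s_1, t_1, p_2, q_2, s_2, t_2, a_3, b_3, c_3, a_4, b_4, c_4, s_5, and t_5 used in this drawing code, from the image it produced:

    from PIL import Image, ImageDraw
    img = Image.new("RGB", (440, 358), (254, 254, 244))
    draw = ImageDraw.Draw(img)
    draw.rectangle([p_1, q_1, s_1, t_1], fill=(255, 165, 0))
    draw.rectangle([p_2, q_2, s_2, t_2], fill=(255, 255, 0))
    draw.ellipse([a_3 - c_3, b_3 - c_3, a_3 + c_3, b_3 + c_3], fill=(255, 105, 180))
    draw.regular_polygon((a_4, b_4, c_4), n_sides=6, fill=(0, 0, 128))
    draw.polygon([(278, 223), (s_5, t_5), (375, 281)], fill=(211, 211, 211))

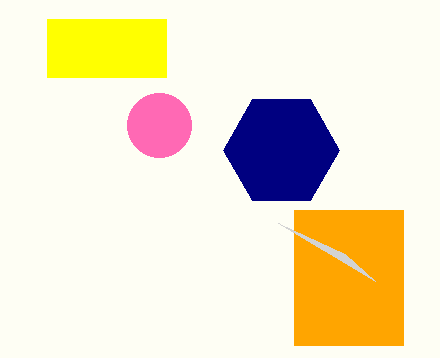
p_1 = 294; q_1 = 210; s_1 = 403; t_1 = 345; p_2 = 47; q_2 = 19; s_2 = 166; t_2 = 77; a_3 = 159; b_3 = 125; c_3 = 32; a_4 = 281; b_4 = 150; c_4 = 58; s_5 = 345; t_5 = 254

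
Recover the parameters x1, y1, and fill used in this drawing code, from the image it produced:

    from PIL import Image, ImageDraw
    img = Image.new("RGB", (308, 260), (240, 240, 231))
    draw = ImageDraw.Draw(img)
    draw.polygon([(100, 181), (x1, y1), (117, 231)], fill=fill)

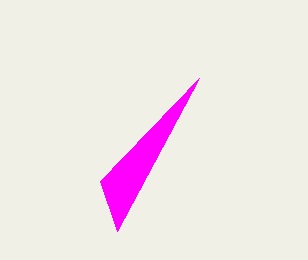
x1 = 199; y1 = 78; fill = 'magenta'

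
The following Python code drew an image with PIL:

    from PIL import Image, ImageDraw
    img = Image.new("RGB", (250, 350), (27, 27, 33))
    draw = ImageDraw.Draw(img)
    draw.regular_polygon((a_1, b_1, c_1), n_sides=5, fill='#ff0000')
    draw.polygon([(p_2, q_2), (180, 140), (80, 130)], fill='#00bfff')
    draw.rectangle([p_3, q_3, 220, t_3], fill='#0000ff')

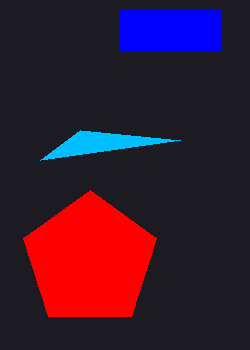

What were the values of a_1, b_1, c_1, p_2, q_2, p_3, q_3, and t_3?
a_1 = 90
b_1 = 260
c_1 = 70
p_2 = 40
q_2 = 160
p_3 = 120
q_3 = 10
t_3 = 50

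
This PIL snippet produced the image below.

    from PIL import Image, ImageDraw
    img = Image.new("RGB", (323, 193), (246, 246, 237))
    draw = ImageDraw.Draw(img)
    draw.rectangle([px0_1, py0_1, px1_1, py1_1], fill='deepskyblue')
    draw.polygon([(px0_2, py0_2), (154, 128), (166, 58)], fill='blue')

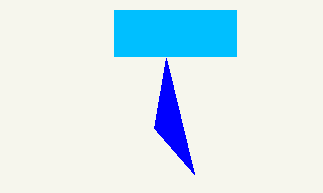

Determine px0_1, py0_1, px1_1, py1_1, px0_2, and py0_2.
px0_1 = 114, py0_1 = 10, px1_1 = 236, py1_1 = 56, px0_2 = 194, py0_2 = 174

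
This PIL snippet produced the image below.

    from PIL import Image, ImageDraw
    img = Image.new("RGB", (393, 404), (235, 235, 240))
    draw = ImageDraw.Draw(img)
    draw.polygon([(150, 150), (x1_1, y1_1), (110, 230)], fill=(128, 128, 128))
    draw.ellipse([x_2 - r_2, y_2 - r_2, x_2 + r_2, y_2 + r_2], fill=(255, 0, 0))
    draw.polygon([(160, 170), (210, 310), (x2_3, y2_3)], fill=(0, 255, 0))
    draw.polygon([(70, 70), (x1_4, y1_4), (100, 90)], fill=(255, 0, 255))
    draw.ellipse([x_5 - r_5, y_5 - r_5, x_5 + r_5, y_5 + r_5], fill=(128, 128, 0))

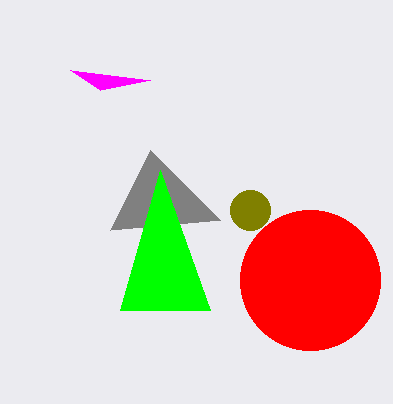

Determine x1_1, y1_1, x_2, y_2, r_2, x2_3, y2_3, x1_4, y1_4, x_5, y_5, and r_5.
x1_1 = 220; y1_1 = 220; x_2 = 310; y_2 = 280; r_2 = 70; x2_3 = 120; y2_3 = 310; x1_4 = 150; y1_4 = 80; x_5 = 250; y_5 = 210; r_5 = 20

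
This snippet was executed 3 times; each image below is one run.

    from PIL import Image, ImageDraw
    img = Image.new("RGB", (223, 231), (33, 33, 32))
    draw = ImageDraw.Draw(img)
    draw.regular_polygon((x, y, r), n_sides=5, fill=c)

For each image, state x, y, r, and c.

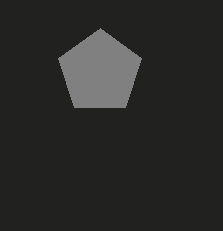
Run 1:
x = 100
y = 72
r = 44
c = 'gray'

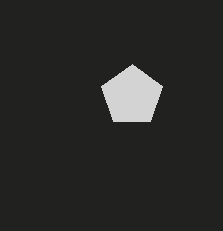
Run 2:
x = 132
y = 96
r = 32
c = 'lightgray'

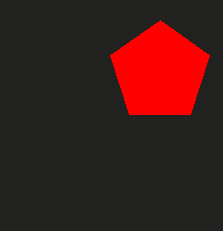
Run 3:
x = 160; y = 72; r = 52; c = 'red'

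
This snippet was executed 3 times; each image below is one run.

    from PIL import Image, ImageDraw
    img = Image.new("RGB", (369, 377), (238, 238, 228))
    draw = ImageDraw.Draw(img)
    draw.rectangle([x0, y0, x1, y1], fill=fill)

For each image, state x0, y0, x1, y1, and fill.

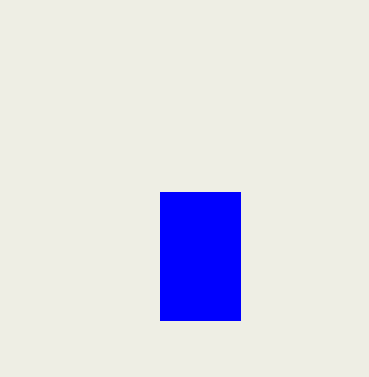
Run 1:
x0 = 160, y0 = 192, x1 = 240, y1 = 320, fill = 'blue'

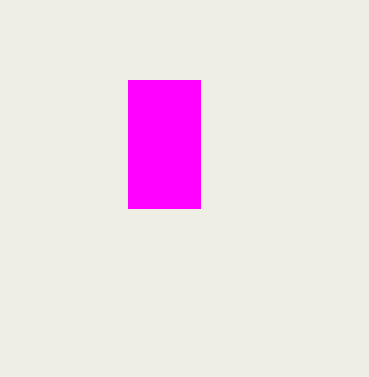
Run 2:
x0 = 128; y0 = 80; x1 = 200; y1 = 208; fill = 'magenta'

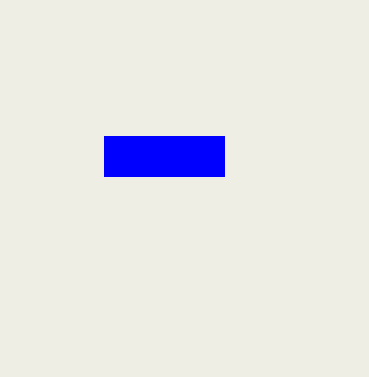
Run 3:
x0 = 104; y0 = 136; x1 = 224; y1 = 176; fill = 'blue'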